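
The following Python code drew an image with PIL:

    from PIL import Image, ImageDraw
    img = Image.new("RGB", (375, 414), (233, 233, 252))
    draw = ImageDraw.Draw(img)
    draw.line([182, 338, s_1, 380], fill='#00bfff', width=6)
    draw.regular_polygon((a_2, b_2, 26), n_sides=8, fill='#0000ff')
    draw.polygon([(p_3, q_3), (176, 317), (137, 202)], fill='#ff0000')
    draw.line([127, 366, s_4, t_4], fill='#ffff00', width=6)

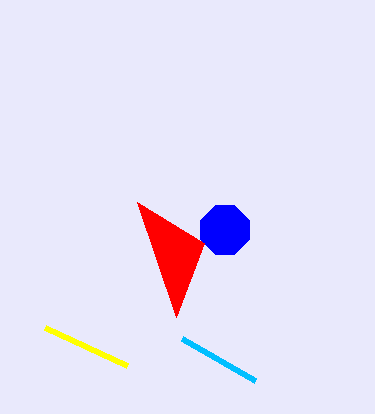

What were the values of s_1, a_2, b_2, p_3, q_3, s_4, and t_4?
s_1 = 255
a_2 = 225
b_2 = 230
p_3 = 204
q_3 = 243
s_4 = 45
t_4 = 328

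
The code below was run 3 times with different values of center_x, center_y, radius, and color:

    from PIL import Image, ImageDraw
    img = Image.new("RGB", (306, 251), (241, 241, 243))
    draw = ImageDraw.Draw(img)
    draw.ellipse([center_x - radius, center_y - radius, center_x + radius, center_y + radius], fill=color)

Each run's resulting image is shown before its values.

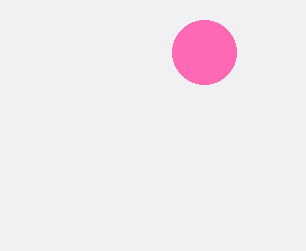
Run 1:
center_x = 204; center_y = 52; radius = 32; color = 'hotpink'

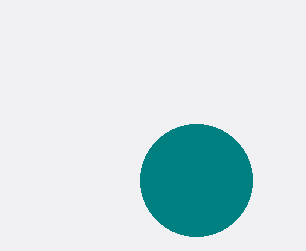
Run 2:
center_x = 196, center_y = 180, radius = 56, color = 'teal'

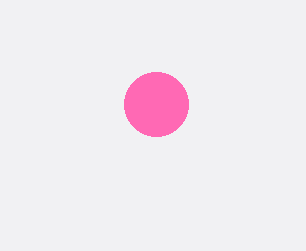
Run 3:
center_x = 156, center_y = 104, radius = 32, color = 'hotpink'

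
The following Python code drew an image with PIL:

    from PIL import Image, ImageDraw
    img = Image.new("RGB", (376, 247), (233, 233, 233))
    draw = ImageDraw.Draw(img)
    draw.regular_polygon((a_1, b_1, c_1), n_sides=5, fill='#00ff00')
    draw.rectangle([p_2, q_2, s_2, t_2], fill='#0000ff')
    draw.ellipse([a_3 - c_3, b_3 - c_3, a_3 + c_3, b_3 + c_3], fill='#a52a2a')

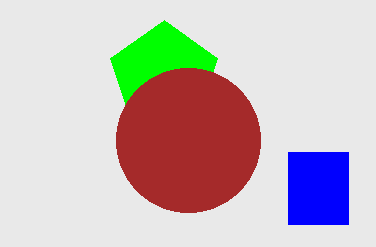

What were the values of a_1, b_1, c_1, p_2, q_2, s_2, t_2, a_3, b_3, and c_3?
a_1 = 164; b_1 = 76; c_1 = 56; p_2 = 288; q_2 = 152; s_2 = 348; t_2 = 224; a_3 = 188; b_3 = 140; c_3 = 72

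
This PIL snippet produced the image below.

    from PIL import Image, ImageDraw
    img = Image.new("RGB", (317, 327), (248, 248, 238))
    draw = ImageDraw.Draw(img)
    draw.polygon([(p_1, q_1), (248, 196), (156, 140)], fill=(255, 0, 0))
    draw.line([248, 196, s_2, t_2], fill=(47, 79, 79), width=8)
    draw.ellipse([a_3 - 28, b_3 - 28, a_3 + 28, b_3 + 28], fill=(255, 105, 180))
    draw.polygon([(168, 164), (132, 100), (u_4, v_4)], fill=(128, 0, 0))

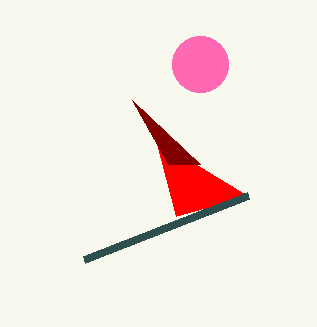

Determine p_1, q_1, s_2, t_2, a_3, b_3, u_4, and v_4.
p_1 = 176; q_1 = 216; s_2 = 84; t_2 = 260; a_3 = 200; b_3 = 64; u_4 = 200; v_4 = 164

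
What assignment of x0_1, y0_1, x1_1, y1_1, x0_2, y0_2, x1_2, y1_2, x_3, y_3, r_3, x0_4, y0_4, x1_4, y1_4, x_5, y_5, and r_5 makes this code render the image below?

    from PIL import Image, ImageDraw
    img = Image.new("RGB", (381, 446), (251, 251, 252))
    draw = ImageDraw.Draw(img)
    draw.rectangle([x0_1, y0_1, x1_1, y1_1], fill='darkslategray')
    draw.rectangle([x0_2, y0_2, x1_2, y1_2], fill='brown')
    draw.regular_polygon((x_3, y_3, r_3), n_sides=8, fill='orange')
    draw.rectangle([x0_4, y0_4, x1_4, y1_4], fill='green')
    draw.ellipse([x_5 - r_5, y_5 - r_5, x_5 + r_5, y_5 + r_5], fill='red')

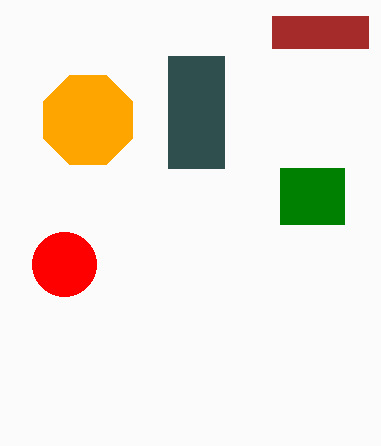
x0_1 = 168
y0_1 = 56
x1_1 = 224
y1_1 = 168
x0_2 = 272
y0_2 = 16
x1_2 = 368
y1_2 = 48
x_3 = 88
y_3 = 120
r_3 = 48
x0_4 = 280
y0_4 = 168
x1_4 = 344
y1_4 = 224
x_5 = 64
y_5 = 264
r_5 = 32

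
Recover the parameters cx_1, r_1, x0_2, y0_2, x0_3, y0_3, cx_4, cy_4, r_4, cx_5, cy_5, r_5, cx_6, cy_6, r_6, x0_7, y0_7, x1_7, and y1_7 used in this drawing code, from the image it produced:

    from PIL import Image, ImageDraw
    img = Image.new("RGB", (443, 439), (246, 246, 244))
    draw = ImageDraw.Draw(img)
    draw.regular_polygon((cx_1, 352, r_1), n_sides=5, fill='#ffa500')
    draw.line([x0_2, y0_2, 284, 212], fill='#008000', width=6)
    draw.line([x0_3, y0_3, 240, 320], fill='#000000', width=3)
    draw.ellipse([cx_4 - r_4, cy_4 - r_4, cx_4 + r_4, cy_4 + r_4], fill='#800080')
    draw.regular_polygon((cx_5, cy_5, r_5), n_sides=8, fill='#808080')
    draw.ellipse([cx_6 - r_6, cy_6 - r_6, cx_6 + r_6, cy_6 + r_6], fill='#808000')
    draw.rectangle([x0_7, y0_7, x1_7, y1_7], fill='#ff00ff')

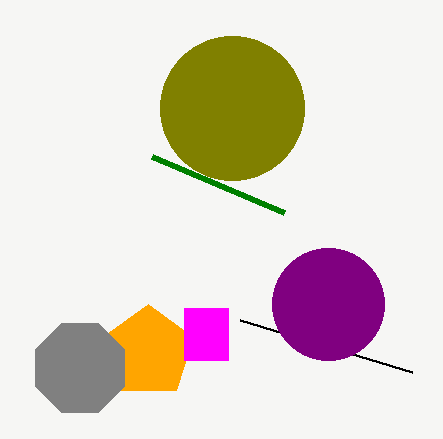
cx_1 = 148, r_1 = 48, x0_2 = 152, y0_2 = 156, x0_3 = 412, y0_3 = 372, cx_4 = 328, cy_4 = 304, r_4 = 56, cx_5 = 80, cy_5 = 368, r_5 = 48, cx_6 = 232, cy_6 = 108, r_6 = 72, x0_7 = 184, y0_7 = 308, x1_7 = 228, y1_7 = 360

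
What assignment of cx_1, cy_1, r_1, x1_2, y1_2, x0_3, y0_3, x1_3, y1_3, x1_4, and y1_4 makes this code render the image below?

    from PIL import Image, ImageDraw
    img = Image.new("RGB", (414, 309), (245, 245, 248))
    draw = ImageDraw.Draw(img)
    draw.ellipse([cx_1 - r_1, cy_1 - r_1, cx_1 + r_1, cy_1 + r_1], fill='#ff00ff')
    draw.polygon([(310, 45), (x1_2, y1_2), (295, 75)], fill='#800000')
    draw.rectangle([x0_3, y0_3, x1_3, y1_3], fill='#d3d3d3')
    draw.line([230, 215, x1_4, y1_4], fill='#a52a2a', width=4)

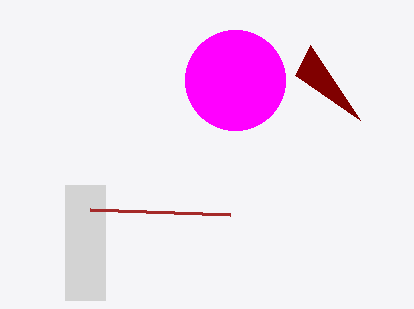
cx_1 = 235; cy_1 = 80; r_1 = 50; x1_2 = 360; y1_2 = 120; x0_3 = 65; y0_3 = 185; x1_3 = 105; y1_3 = 300; x1_4 = 90; y1_4 = 210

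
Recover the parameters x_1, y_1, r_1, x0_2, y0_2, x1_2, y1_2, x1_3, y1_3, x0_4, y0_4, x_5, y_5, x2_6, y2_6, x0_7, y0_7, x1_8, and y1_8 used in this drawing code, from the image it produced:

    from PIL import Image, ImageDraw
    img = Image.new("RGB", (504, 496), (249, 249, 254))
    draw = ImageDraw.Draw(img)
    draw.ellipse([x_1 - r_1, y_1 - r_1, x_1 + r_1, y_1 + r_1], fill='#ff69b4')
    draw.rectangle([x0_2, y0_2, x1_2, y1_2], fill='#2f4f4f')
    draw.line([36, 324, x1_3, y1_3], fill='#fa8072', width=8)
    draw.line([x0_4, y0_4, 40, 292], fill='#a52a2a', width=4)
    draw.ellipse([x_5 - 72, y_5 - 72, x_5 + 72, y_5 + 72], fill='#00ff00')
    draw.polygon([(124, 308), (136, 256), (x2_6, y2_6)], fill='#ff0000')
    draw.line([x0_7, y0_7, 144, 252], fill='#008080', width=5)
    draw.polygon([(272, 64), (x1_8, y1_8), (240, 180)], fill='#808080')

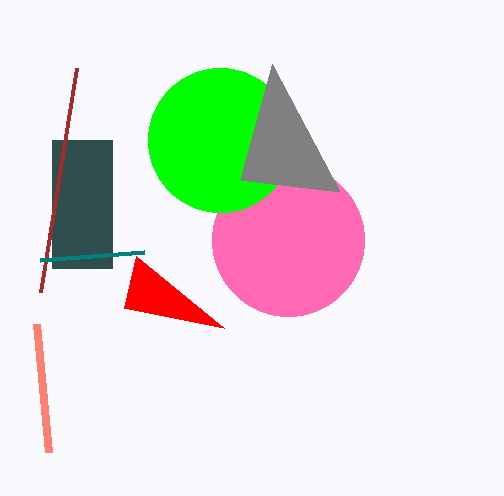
x_1 = 288; y_1 = 240; r_1 = 76; x0_2 = 52; y0_2 = 140; x1_2 = 112; y1_2 = 268; x1_3 = 48; y1_3 = 452; x0_4 = 76; y0_4 = 68; x_5 = 220; y_5 = 140; x2_6 = 224; y2_6 = 328; x0_7 = 40; y0_7 = 260; x1_8 = 340; y1_8 = 192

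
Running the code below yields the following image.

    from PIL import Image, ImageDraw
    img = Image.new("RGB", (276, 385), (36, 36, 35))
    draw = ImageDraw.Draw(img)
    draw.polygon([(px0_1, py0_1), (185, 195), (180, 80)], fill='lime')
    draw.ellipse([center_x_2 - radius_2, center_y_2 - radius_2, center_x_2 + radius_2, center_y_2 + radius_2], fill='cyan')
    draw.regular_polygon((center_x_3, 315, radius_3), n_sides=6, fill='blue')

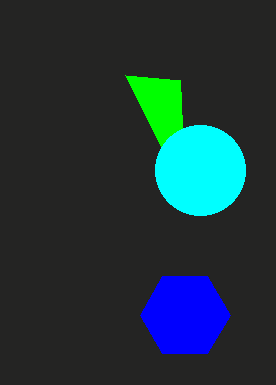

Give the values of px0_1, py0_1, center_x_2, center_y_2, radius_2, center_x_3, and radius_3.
px0_1 = 125; py0_1 = 75; center_x_2 = 200; center_y_2 = 170; radius_2 = 45; center_x_3 = 185; radius_3 = 45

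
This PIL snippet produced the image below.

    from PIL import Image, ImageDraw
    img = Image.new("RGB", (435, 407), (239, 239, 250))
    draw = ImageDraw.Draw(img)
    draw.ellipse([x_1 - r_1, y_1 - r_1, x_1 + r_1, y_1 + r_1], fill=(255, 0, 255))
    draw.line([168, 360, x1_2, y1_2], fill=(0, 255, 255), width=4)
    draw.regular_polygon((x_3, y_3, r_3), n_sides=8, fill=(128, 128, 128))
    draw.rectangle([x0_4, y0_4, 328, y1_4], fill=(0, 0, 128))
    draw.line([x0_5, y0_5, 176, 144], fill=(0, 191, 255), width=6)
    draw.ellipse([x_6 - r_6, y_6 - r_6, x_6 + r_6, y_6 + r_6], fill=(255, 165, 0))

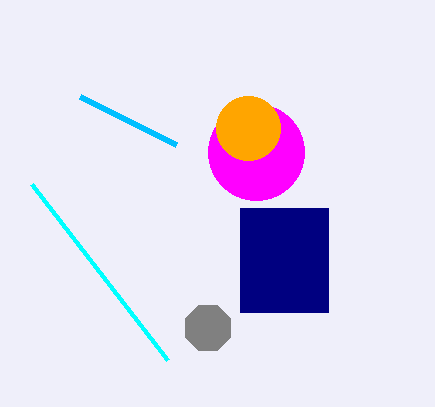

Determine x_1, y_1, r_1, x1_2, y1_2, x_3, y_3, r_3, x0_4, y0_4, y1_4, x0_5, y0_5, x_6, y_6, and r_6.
x_1 = 256
y_1 = 152
r_1 = 48
x1_2 = 32
y1_2 = 184
x_3 = 208
y_3 = 328
r_3 = 24
x0_4 = 240
y0_4 = 208
y1_4 = 312
x0_5 = 80
y0_5 = 96
x_6 = 248
y_6 = 128
r_6 = 32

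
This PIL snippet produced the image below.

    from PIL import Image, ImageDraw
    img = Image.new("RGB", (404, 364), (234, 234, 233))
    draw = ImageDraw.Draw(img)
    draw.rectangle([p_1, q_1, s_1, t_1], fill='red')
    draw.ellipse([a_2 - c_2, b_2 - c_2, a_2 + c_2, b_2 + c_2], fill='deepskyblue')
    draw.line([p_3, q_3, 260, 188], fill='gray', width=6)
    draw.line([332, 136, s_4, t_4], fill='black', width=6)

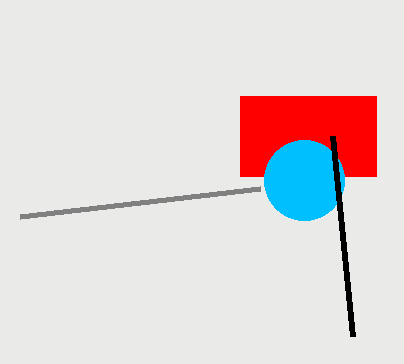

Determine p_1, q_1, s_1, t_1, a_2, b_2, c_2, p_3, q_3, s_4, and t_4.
p_1 = 240; q_1 = 96; s_1 = 376; t_1 = 176; a_2 = 304; b_2 = 180; c_2 = 40; p_3 = 20; q_3 = 216; s_4 = 352; t_4 = 336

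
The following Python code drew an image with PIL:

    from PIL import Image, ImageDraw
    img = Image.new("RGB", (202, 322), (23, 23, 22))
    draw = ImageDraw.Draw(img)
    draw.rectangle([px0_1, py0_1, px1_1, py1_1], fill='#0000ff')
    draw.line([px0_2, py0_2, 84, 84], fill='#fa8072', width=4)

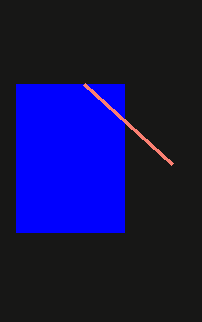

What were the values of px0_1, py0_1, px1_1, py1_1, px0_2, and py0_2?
px0_1 = 16
py0_1 = 84
px1_1 = 124
py1_1 = 232
px0_2 = 172
py0_2 = 164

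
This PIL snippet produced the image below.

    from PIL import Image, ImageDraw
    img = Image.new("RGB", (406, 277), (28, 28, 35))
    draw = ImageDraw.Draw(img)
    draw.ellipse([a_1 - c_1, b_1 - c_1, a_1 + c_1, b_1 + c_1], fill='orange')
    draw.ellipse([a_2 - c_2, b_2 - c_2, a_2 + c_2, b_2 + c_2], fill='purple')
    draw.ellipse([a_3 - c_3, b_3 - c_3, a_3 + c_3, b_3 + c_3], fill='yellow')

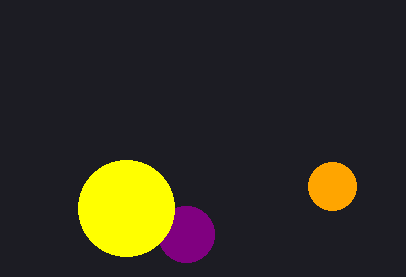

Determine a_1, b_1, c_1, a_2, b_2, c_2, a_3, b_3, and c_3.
a_1 = 332
b_1 = 186
c_1 = 24
a_2 = 186
b_2 = 234
c_2 = 28
a_3 = 126
b_3 = 208
c_3 = 48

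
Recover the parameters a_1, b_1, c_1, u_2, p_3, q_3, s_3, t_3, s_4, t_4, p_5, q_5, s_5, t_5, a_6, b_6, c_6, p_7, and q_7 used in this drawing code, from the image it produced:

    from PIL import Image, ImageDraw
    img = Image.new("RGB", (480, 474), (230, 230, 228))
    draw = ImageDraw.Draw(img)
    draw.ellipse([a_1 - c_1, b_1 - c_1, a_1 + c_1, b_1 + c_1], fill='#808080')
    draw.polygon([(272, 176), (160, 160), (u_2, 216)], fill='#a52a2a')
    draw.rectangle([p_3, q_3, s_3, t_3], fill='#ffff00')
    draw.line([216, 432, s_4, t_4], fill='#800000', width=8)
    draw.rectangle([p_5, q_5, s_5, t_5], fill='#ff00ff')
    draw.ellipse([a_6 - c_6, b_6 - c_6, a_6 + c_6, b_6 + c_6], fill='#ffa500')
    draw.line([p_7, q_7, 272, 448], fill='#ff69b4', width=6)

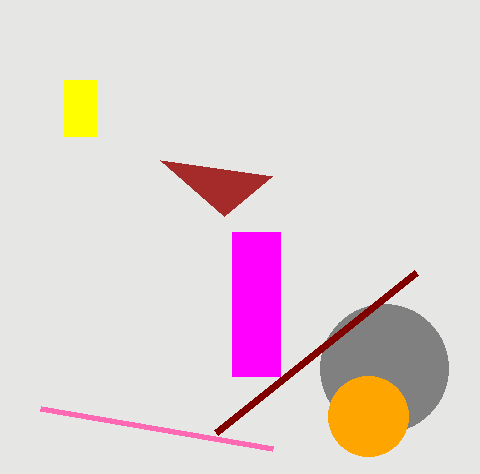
a_1 = 384
b_1 = 368
c_1 = 64
u_2 = 224
p_3 = 64
q_3 = 80
s_3 = 96
t_3 = 136
s_4 = 416
t_4 = 272
p_5 = 232
q_5 = 232
s_5 = 280
t_5 = 376
a_6 = 368
b_6 = 416
c_6 = 40
p_7 = 40
q_7 = 408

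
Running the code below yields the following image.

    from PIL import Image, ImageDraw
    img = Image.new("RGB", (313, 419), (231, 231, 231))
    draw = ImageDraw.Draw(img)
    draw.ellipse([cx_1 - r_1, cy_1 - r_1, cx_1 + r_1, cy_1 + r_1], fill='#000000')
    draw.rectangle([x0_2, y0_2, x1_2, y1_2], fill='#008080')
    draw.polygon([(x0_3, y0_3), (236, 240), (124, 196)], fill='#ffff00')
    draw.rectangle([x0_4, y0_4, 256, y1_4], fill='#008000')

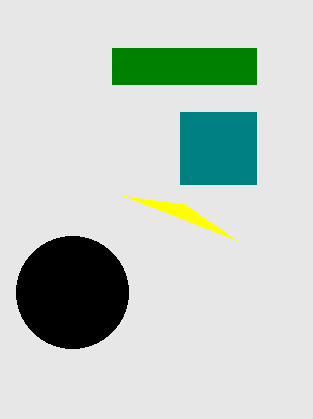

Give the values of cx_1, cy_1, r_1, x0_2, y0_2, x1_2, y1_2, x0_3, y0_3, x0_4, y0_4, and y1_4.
cx_1 = 72
cy_1 = 292
r_1 = 56
x0_2 = 180
y0_2 = 112
x1_2 = 256
y1_2 = 184
x0_3 = 184
y0_3 = 204
x0_4 = 112
y0_4 = 48
y1_4 = 84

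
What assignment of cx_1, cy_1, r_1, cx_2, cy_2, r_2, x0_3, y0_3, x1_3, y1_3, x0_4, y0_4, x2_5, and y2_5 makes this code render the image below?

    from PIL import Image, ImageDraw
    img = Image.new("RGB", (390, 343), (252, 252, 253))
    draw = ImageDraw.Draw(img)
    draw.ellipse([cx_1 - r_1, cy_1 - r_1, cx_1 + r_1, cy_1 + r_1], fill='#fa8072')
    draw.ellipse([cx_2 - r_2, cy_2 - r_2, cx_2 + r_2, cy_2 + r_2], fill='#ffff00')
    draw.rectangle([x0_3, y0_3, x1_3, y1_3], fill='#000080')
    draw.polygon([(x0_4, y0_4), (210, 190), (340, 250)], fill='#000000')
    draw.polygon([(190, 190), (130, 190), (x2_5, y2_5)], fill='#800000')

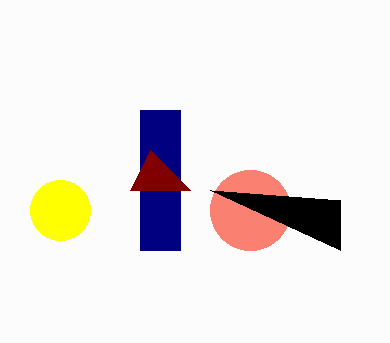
cx_1 = 250, cy_1 = 210, r_1 = 40, cx_2 = 60, cy_2 = 210, r_2 = 30, x0_3 = 140, y0_3 = 110, x1_3 = 180, y1_3 = 250, x0_4 = 340, y0_4 = 200, x2_5 = 150, y2_5 = 150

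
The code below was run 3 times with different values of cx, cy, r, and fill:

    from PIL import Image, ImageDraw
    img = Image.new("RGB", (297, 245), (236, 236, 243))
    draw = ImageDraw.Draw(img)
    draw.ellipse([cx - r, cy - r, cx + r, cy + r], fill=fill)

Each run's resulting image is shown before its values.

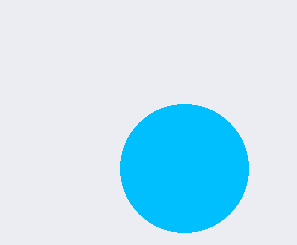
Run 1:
cx = 184, cy = 168, r = 64, fill = 'deepskyblue'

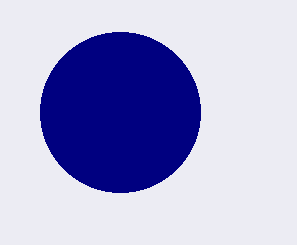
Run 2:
cx = 120; cy = 112; r = 80; fill = 'navy'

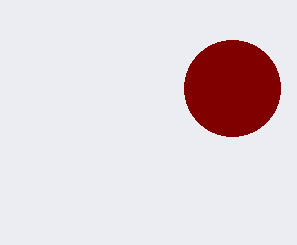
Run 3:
cx = 232, cy = 88, r = 48, fill = 'maroon'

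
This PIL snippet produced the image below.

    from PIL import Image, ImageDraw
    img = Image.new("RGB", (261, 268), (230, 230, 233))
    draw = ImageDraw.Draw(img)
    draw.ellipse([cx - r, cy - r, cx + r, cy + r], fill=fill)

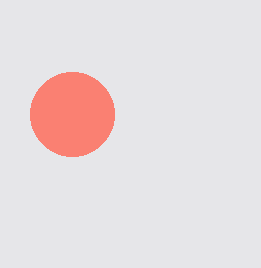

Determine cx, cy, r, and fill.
cx = 72; cy = 114; r = 42; fill = 'salmon'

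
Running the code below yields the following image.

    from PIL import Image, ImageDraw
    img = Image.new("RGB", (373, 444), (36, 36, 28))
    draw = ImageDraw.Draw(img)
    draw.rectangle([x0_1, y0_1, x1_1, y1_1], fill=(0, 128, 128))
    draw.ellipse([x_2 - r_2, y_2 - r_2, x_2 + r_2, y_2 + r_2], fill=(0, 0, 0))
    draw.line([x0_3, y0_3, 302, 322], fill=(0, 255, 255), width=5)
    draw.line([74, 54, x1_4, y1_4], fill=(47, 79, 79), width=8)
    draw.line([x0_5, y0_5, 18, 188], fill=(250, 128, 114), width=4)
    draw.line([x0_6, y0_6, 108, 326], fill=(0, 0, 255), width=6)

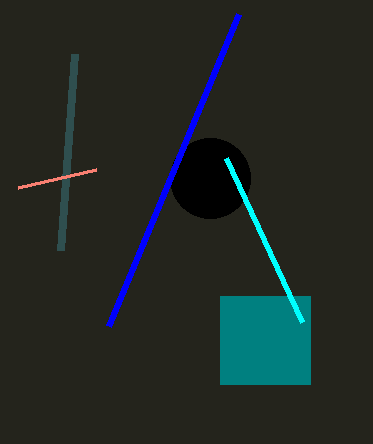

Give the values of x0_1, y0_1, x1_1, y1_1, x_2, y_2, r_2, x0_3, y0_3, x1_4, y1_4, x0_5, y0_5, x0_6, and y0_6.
x0_1 = 220; y0_1 = 296; x1_1 = 310; y1_1 = 384; x_2 = 210; y_2 = 178; r_2 = 40; x0_3 = 226; y0_3 = 158; x1_4 = 60; y1_4 = 250; x0_5 = 96; y0_5 = 170; x0_6 = 238; y0_6 = 14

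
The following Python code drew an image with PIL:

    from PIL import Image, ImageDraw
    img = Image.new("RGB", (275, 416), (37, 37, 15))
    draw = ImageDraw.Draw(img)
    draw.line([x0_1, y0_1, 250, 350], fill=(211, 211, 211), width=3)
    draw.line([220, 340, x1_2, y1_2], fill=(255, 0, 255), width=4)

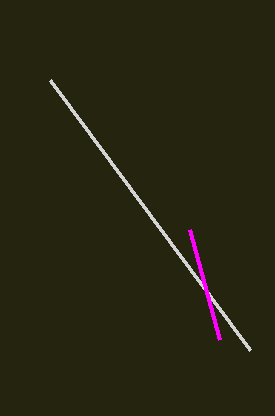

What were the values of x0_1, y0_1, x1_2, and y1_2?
x0_1 = 50, y0_1 = 80, x1_2 = 190, y1_2 = 230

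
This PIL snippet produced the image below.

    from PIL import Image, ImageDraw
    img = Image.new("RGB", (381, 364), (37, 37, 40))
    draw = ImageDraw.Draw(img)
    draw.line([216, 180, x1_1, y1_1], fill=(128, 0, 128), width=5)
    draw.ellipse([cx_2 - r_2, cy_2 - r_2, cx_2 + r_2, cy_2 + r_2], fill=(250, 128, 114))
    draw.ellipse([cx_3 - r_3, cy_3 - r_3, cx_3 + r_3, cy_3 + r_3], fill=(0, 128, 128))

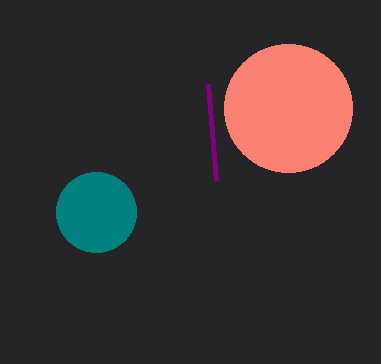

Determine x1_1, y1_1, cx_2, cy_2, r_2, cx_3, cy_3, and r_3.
x1_1 = 208
y1_1 = 84
cx_2 = 288
cy_2 = 108
r_2 = 64
cx_3 = 96
cy_3 = 212
r_3 = 40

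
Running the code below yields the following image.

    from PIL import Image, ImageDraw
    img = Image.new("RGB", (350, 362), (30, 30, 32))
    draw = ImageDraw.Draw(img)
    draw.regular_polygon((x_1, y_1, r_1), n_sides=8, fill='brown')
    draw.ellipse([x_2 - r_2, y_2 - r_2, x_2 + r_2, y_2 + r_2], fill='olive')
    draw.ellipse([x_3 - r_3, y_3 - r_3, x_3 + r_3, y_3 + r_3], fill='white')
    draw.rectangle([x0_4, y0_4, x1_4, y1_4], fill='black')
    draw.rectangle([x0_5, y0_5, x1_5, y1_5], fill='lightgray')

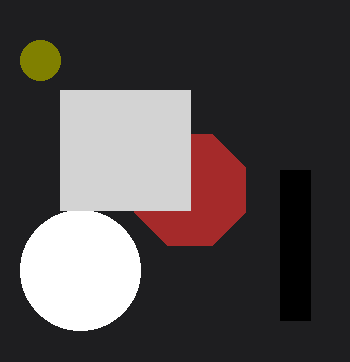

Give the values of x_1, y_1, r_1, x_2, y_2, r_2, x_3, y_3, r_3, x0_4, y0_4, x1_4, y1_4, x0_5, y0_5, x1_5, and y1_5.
x_1 = 190; y_1 = 190; r_1 = 60; x_2 = 40; y_2 = 60; r_2 = 20; x_3 = 80; y_3 = 270; r_3 = 60; x0_4 = 280; y0_4 = 170; x1_4 = 310; y1_4 = 320; x0_5 = 60; y0_5 = 90; x1_5 = 190; y1_5 = 210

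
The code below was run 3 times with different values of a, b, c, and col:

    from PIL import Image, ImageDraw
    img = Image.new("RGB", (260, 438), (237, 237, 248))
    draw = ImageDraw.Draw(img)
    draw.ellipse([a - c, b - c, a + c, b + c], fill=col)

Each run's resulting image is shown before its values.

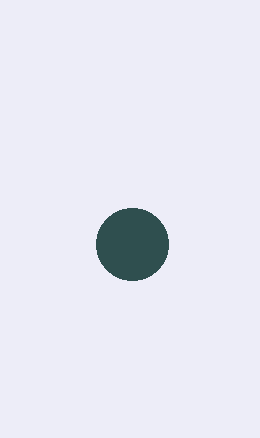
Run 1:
a = 132; b = 244; c = 36; col = 'darkslategray'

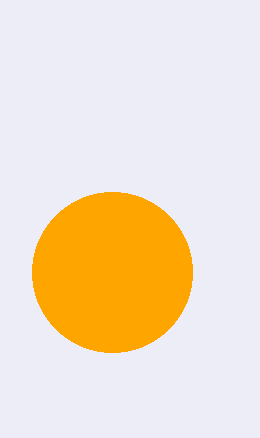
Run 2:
a = 112, b = 272, c = 80, col = 'orange'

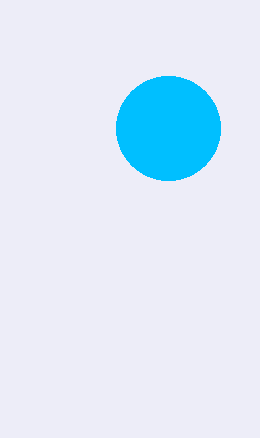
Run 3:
a = 168
b = 128
c = 52
col = 'deepskyblue'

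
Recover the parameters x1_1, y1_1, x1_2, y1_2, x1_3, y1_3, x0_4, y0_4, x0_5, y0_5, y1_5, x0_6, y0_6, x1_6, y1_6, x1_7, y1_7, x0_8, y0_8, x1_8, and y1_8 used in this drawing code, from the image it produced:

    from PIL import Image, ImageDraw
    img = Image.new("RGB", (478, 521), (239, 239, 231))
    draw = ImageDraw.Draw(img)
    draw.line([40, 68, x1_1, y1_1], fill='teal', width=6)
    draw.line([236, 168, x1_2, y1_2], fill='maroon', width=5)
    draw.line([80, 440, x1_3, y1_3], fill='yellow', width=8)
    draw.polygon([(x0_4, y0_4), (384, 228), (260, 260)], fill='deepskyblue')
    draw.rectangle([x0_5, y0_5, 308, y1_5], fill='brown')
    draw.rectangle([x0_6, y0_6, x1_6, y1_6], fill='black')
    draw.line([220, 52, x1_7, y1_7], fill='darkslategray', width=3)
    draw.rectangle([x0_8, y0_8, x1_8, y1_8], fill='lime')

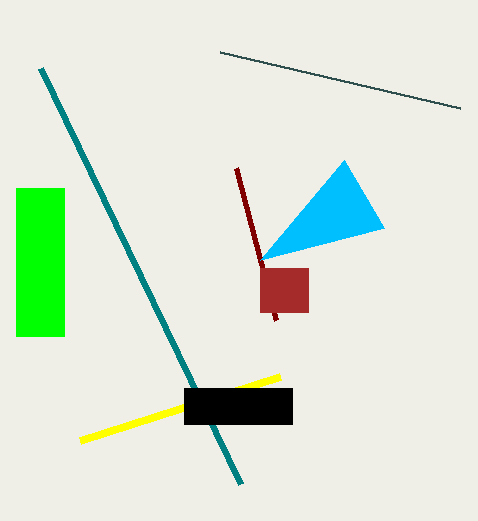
x1_1 = 240; y1_1 = 484; x1_2 = 276; y1_2 = 320; x1_3 = 280; y1_3 = 376; x0_4 = 344; y0_4 = 160; x0_5 = 260; y0_5 = 268; y1_5 = 312; x0_6 = 184; y0_6 = 388; x1_6 = 292; y1_6 = 424; x1_7 = 460; y1_7 = 108; x0_8 = 16; y0_8 = 188; x1_8 = 64; y1_8 = 336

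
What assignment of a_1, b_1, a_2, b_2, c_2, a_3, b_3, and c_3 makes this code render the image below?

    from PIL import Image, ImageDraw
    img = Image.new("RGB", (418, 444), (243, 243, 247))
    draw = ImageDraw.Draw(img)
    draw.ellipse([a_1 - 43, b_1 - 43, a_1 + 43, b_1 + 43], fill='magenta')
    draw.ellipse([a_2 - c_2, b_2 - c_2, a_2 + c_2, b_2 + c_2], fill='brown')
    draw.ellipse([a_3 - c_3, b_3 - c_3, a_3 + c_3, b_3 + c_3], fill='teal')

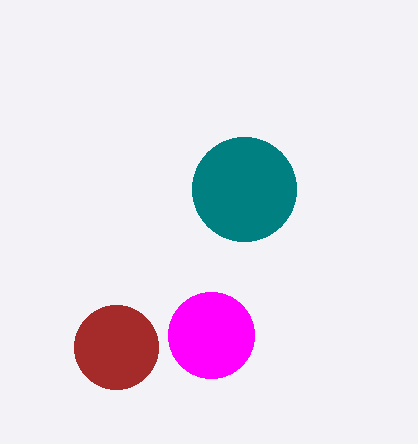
a_1 = 211
b_1 = 335
a_2 = 116
b_2 = 347
c_2 = 42
a_3 = 244
b_3 = 189
c_3 = 52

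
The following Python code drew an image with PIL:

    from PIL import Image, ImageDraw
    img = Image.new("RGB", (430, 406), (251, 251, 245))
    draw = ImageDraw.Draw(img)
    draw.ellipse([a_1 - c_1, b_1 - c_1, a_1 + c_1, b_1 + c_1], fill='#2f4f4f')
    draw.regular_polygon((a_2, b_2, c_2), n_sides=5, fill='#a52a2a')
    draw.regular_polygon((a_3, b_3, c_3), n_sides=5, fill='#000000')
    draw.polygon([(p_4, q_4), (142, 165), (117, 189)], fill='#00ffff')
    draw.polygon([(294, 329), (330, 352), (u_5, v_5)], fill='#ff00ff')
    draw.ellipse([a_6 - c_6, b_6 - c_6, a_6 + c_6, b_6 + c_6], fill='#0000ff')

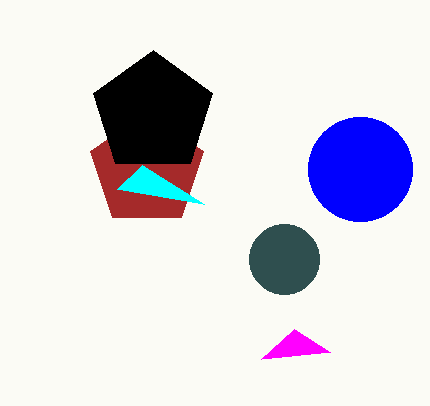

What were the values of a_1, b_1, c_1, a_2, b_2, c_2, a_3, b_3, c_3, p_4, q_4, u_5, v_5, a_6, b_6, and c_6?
a_1 = 284
b_1 = 259
c_1 = 35
a_2 = 147
b_2 = 170
c_2 = 59
a_3 = 153
b_3 = 113
c_3 = 63
p_4 = 204
q_4 = 204
u_5 = 261
v_5 = 359
a_6 = 360
b_6 = 169
c_6 = 52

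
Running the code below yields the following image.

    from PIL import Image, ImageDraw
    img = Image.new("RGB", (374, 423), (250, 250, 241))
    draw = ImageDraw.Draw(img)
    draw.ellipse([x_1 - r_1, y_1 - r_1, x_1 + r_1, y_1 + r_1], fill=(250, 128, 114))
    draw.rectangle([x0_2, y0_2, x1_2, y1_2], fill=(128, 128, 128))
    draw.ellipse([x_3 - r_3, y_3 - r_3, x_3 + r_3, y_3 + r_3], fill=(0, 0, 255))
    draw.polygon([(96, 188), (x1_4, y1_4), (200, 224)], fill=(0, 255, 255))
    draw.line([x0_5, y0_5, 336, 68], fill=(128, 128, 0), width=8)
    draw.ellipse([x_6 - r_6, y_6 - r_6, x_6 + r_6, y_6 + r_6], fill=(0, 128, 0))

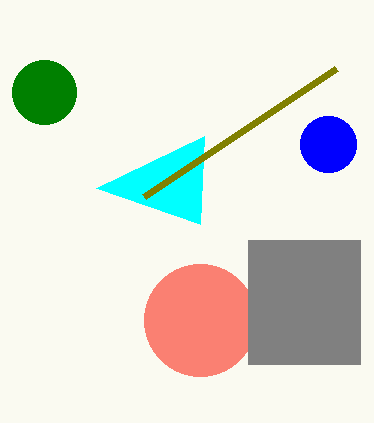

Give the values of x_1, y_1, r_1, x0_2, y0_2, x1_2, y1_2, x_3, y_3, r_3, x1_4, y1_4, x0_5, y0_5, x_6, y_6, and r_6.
x_1 = 200; y_1 = 320; r_1 = 56; x0_2 = 248; y0_2 = 240; x1_2 = 360; y1_2 = 364; x_3 = 328; y_3 = 144; r_3 = 28; x1_4 = 204; y1_4 = 136; x0_5 = 144; y0_5 = 196; x_6 = 44; y_6 = 92; r_6 = 32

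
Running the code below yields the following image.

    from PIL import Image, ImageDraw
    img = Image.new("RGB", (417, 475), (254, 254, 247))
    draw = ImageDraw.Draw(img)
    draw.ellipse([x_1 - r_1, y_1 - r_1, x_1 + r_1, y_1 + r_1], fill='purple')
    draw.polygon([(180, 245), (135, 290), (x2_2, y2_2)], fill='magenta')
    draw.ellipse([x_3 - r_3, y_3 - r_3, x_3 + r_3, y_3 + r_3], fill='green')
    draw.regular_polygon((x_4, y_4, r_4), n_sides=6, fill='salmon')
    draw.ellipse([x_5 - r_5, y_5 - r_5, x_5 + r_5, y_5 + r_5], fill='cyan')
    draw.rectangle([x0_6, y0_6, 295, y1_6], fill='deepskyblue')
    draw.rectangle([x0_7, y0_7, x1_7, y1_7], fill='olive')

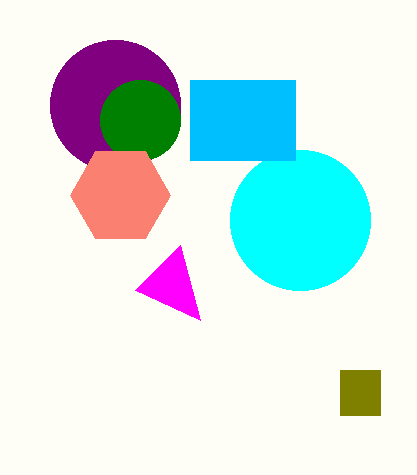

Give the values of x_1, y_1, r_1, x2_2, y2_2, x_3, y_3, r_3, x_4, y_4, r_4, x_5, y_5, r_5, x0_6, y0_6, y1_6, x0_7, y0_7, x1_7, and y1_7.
x_1 = 115
y_1 = 105
r_1 = 65
x2_2 = 200
y2_2 = 320
x_3 = 140
y_3 = 120
r_3 = 40
x_4 = 120
y_4 = 195
r_4 = 50
x_5 = 300
y_5 = 220
r_5 = 70
x0_6 = 190
y0_6 = 80
y1_6 = 160
x0_7 = 340
y0_7 = 370
x1_7 = 380
y1_7 = 415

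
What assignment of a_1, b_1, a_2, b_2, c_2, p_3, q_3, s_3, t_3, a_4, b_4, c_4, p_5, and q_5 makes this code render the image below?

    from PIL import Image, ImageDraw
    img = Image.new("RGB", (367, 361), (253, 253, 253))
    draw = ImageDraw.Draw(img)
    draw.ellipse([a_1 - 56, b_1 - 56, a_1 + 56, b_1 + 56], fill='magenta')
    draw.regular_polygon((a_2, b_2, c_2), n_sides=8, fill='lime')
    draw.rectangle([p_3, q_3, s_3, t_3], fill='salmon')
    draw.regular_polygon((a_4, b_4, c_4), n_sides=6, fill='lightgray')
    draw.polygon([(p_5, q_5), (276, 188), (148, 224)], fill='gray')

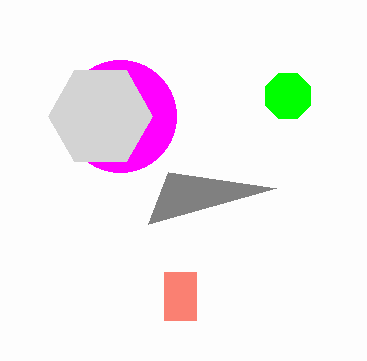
a_1 = 120
b_1 = 116
a_2 = 288
b_2 = 96
c_2 = 24
p_3 = 164
q_3 = 272
s_3 = 196
t_3 = 320
a_4 = 100
b_4 = 116
c_4 = 52
p_5 = 168
q_5 = 172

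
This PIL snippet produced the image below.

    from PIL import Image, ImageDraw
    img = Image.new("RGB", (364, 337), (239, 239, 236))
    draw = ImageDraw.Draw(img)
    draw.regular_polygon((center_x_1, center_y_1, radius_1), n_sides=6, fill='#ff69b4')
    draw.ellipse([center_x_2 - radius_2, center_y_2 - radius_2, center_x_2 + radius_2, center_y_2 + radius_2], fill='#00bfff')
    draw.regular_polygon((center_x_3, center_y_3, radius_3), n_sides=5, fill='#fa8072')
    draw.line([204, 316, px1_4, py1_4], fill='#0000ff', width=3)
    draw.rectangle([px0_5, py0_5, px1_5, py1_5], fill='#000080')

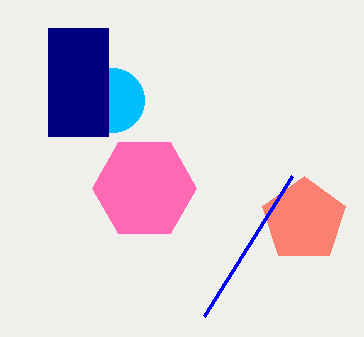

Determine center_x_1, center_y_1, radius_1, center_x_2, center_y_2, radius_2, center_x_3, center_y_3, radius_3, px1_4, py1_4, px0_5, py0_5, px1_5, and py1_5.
center_x_1 = 144; center_y_1 = 188; radius_1 = 52; center_x_2 = 112; center_y_2 = 100; radius_2 = 32; center_x_3 = 304; center_y_3 = 220; radius_3 = 44; px1_4 = 292; py1_4 = 176; px0_5 = 48; py0_5 = 28; px1_5 = 108; py1_5 = 136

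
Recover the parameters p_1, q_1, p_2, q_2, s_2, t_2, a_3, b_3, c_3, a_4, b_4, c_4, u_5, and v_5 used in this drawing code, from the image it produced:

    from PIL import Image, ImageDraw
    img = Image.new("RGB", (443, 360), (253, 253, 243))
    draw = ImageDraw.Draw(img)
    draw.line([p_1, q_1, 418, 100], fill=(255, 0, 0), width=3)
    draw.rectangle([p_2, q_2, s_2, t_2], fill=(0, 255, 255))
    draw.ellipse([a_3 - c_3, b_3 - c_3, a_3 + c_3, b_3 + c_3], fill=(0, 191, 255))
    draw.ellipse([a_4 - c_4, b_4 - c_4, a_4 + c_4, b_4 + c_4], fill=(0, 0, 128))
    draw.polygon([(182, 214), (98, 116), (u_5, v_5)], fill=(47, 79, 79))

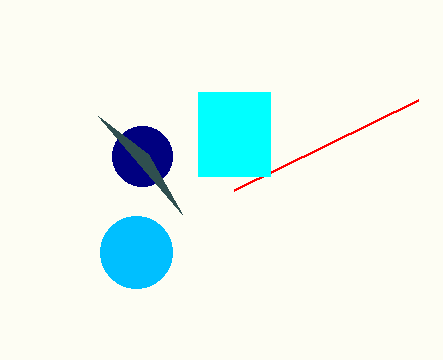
p_1 = 234
q_1 = 190
p_2 = 198
q_2 = 92
s_2 = 270
t_2 = 176
a_3 = 136
b_3 = 252
c_3 = 36
a_4 = 142
b_4 = 156
c_4 = 30
u_5 = 148
v_5 = 154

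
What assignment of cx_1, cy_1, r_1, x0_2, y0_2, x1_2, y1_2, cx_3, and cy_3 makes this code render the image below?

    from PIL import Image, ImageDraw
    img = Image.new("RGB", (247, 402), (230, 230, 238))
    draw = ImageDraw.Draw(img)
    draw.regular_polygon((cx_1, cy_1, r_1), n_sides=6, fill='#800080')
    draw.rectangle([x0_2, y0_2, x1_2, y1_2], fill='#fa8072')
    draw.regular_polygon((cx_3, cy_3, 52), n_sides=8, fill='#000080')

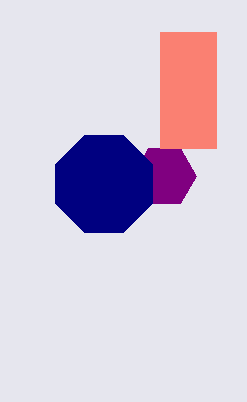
cx_1 = 164, cy_1 = 176, r_1 = 32, x0_2 = 160, y0_2 = 32, x1_2 = 216, y1_2 = 148, cx_3 = 104, cy_3 = 184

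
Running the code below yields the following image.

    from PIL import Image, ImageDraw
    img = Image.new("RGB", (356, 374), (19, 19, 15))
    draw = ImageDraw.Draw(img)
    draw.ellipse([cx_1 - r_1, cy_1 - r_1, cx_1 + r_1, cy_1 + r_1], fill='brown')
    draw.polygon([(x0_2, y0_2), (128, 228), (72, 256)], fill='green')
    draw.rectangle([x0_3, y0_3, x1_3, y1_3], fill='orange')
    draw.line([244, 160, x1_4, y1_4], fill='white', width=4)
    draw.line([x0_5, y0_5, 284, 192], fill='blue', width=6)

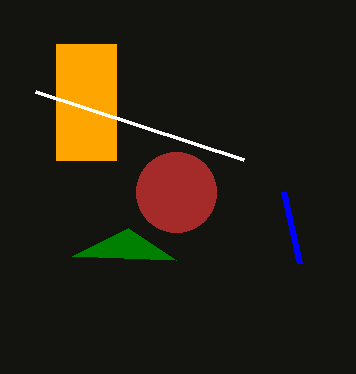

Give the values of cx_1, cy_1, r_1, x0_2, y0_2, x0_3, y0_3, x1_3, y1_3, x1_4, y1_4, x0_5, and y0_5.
cx_1 = 176, cy_1 = 192, r_1 = 40, x0_2 = 176, y0_2 = 260, x0_3 = 56, y0_3 = 44, x1_3 = 116, y1_3 = 160, x1_4 = 36, y1_4 = 92, x0_5 = 300, y0_5 = 264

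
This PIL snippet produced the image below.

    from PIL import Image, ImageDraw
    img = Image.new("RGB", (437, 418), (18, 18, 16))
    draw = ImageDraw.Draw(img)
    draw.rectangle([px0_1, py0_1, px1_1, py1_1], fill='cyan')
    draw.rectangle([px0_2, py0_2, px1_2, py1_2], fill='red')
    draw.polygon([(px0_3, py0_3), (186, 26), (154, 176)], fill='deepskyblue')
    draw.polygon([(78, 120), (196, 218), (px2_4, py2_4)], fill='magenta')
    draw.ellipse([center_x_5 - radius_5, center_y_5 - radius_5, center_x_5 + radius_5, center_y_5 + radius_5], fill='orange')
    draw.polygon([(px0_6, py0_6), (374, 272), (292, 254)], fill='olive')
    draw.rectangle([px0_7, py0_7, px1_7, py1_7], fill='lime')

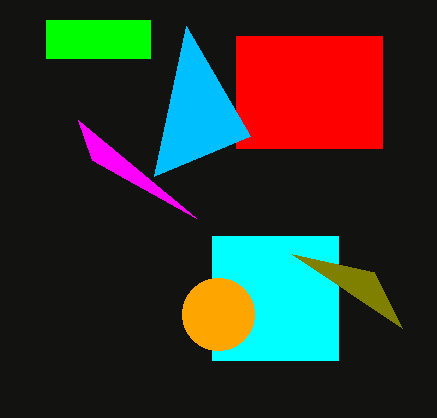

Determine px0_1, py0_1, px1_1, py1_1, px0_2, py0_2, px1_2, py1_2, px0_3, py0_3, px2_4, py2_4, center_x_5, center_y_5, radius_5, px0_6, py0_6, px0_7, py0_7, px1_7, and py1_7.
px0_1 = 212, py0_1 = 236, px1_1 = 338, py1_1 = 360, px0_2 = 236, py0_2 = 36, px1_2 = 382, py1_2 = 148, px0_3 = 250, py0_3 = 136, px2_4 = 92, py2_4 = 160, center_x_5 = 218, center_y_5 = 314, radius_5 = 36, px0_6 = 402, py0_6 = 328, px0_7 = 46, py0_7 = 20, px1_7 = 150, py1_7 = 58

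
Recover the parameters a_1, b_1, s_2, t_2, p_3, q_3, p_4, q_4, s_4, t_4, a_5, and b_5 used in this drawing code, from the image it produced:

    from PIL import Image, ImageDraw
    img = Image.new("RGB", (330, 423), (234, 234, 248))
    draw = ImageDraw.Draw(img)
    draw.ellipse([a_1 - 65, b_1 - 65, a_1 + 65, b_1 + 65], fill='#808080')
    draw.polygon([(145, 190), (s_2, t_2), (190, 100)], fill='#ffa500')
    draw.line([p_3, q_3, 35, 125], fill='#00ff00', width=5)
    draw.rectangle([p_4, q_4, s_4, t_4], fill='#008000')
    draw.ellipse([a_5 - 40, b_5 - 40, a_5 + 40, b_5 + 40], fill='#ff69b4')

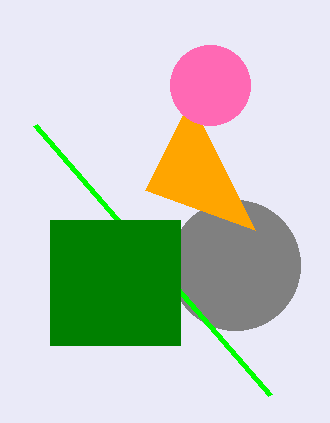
a_1 = 235, b_1 = 265, s_2 = 255, t_2 = 230, p_3 = 270, q_3 = 395, p_4 = 50, q_4 = 220, s_4 = 180, t_4 = 345, a_5 = 210, b_5 = 85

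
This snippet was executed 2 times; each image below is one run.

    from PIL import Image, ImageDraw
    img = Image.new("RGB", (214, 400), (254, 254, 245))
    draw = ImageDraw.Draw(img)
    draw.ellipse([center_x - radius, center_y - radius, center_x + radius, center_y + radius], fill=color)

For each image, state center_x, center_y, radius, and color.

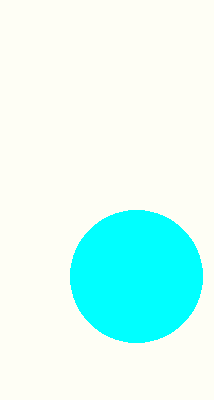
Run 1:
center_x = 136; center_y = 276; radius = 66; color = 'cyan'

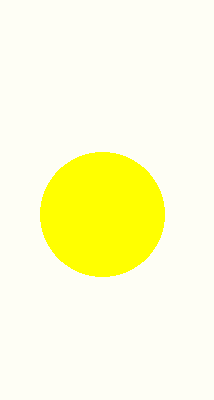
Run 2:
center_x = 102; center_y = 214; radius = 62; color = 'yellow'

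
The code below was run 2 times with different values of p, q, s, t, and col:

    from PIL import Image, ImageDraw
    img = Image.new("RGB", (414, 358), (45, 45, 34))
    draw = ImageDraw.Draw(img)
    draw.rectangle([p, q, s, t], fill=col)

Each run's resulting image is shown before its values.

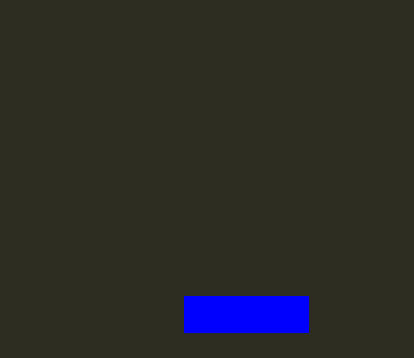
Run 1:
p = 184, q = 296, s = 308, t = 332, col = 'blue'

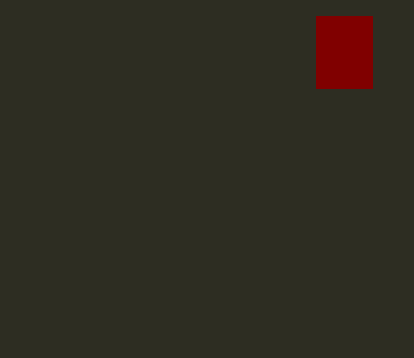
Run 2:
p = 316; q = 16; s = 372; t = 88; col = 'maroon'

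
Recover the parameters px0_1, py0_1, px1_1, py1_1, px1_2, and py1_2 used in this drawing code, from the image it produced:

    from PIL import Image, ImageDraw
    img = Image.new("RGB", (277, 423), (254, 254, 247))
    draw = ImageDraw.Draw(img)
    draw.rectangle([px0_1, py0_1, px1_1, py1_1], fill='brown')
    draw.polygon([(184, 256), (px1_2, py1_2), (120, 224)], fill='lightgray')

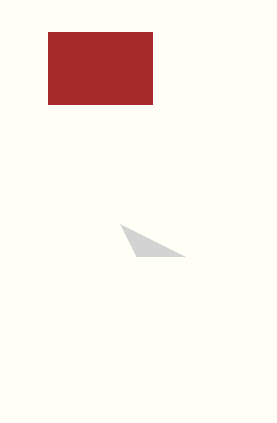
px0_1 = 48, py0_1 = 32, px1_1 = 152, py1_1 = 104, px1_2 = 136, py1_2 = 256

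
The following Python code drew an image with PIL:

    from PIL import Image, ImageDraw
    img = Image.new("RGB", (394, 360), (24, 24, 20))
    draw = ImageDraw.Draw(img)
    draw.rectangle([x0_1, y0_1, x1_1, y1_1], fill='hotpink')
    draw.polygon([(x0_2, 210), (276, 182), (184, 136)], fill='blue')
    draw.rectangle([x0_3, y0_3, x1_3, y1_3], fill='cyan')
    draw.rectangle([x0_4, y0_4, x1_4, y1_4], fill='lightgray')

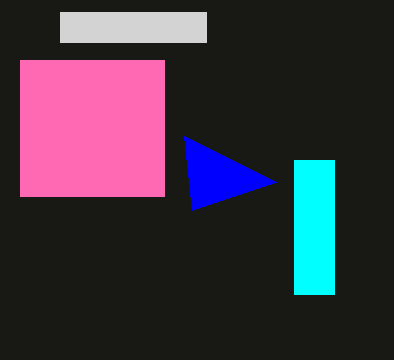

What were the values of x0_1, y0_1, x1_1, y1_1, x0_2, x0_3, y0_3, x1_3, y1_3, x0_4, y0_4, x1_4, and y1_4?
x0_1 = 20, y0_1 = 60, x1_1 = 164, y1_1 = 196, x0_2 = 192, x0_3 = 294, y0_3 = 160, x1_3 = 334, y1_3 = 294, x0_4 = 60, y0_4 = 12, x1_4 = 206, y1_4 = 42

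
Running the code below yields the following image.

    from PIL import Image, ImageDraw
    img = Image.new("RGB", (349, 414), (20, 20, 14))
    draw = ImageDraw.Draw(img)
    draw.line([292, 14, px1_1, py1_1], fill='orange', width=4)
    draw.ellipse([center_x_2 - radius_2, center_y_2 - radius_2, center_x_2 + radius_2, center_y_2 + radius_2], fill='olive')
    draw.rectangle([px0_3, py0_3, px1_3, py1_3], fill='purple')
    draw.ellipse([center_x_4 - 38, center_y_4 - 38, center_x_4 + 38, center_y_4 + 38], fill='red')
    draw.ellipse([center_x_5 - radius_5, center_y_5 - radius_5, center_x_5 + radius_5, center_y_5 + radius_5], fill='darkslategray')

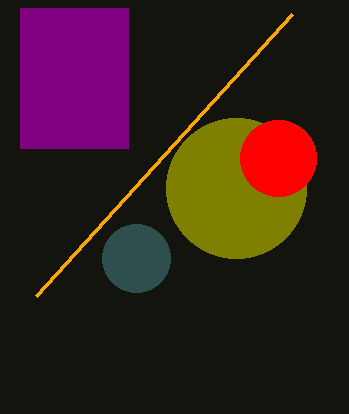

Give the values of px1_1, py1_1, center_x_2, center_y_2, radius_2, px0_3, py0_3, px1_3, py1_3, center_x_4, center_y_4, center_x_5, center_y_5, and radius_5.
px1_1 = 36; py1_1 = 296; center_x_2 = 236; center_y_2 = 188; radius_2 = 70; px0_3 = 20; py0_3 = 8; px1_3 = 128; py1_3 = 148; center_x_4 = 278; center_y_4 = 158; center_x_5 = 136; center_y_5 = 258; radius_5 = 34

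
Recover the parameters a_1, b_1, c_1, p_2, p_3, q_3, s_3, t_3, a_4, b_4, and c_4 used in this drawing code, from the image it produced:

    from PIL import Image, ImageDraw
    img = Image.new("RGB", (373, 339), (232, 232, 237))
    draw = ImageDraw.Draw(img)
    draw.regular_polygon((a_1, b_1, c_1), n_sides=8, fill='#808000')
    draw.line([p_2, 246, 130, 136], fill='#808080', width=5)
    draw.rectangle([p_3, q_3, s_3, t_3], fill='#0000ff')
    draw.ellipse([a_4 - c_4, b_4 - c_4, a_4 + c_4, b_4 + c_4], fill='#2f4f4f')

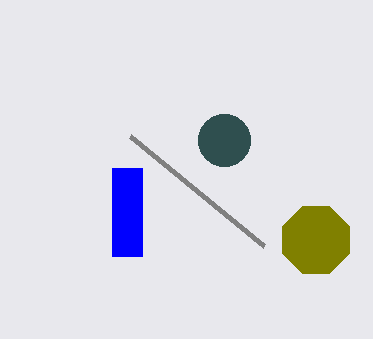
a_1 = 316, b_1 = 240, c_1 = 36, p_2 = 264, p_3 = 112, q_3 = 168, s_3 = 142, t_3 = 256, a_4 = 224, b_4 = 140, c_4 = 26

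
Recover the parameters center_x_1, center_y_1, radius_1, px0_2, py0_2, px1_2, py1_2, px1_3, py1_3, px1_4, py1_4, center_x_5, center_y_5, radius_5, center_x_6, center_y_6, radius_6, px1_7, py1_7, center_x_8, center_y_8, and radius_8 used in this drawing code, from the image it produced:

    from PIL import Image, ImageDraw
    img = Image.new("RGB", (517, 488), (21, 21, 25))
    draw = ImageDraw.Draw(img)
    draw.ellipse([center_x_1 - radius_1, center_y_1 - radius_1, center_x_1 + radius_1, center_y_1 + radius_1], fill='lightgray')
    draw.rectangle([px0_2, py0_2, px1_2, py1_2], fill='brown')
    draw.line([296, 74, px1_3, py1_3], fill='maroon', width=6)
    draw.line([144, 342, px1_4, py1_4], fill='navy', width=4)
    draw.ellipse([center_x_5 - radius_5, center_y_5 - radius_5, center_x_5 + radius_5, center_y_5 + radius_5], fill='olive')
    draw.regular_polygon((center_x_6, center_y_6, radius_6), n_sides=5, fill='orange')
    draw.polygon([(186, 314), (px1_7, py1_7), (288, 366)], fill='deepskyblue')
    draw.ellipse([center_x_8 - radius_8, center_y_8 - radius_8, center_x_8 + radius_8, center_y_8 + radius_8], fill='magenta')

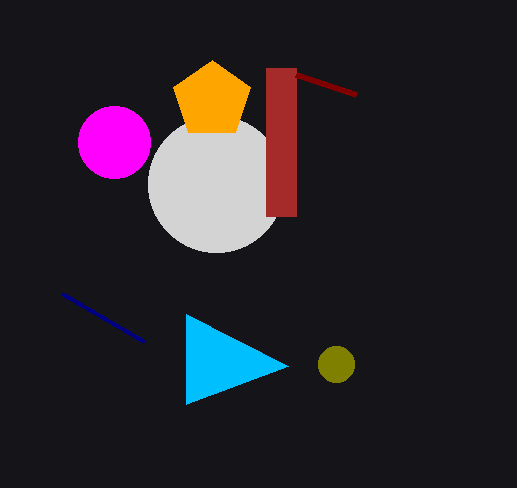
center_x_1 = 216
center_y_1 = 184
radius_1 = 68
px0_2 = 266
py0_2 = 68
px1_2 = 296
py1_2 = 216
px1_3 = 356
py1_3 = 94
px1_4 = 62
py1_4 = 294
center_x_5 = 336
center_y_5 = 364
radius_5 = 18
center_x_6 = 212
center_y_6 = 100
radius_6 = 40
px1_7 = 186
py1_7 = 404
center_x_8 = 114
center_y_8 = 142
radius_8 = 36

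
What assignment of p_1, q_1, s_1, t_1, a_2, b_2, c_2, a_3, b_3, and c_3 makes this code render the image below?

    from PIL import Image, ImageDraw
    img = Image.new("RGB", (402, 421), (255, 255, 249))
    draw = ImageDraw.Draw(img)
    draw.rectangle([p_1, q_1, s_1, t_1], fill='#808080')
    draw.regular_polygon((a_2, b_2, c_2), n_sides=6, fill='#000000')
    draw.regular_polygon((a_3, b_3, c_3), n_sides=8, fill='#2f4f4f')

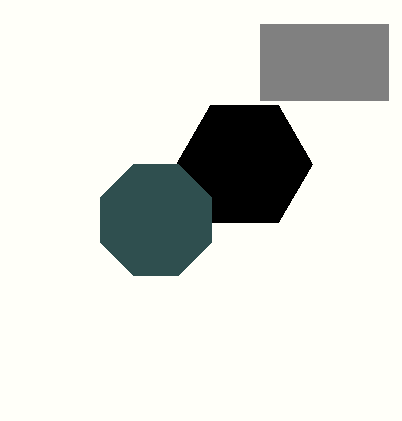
p_1 = 260
q_1 = 24
s_1 = 388
t_1 = 100
a_2 = 244
b_2 = 164
c_2 = 68
a_3 = 156
b_3 = 220
c_3 = 60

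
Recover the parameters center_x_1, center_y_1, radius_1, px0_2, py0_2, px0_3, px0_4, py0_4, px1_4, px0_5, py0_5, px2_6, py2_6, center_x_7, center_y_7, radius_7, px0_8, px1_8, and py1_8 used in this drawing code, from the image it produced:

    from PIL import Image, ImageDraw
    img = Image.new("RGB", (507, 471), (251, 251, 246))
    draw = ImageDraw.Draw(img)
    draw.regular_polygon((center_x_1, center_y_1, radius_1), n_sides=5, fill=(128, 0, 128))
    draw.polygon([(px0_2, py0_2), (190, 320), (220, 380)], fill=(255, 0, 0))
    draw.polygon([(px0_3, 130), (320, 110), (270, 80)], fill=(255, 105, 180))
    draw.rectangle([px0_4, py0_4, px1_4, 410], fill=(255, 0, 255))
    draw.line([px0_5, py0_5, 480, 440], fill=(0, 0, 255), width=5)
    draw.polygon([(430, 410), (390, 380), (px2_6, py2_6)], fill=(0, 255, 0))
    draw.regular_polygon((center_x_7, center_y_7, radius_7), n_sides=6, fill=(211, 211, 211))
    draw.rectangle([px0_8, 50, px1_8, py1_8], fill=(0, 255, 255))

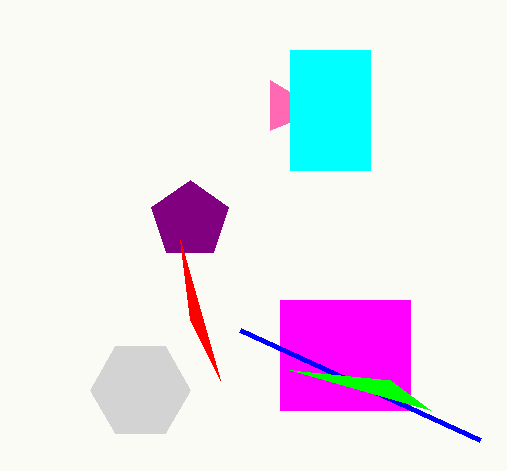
center_x_1 = 190, center_y_1 = 220, radius_1 = 40, px0_2 = 180, py0_2 = 240, px0_3 = 270, px0_4 = 280, py0_4 = 300, px1_4 = 410, px0_5 = 240, py0_5 = 330, px2_6 = 290, py2_6 = 370, center_x_7 = 140, center_y_7 = 390, radius_7 = 50, px0_8 = 290, px1_8 = 370, py1_8 = 170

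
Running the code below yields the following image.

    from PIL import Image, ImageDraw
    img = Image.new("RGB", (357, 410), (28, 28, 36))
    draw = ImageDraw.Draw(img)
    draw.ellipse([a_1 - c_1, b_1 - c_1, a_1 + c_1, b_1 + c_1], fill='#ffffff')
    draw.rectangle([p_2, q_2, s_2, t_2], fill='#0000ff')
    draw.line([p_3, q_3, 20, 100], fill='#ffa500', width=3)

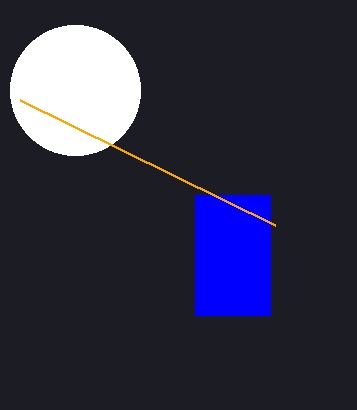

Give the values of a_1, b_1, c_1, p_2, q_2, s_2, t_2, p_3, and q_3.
a_1 = 75, b_1 = 90, c_1 = 65, p_2 = 195, q_2 = 195, s_2 = 270, t_2 = 315, p_3 = 275, q_3 = 225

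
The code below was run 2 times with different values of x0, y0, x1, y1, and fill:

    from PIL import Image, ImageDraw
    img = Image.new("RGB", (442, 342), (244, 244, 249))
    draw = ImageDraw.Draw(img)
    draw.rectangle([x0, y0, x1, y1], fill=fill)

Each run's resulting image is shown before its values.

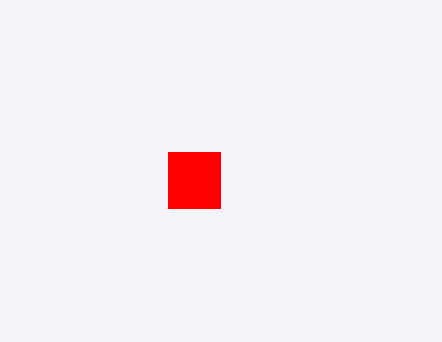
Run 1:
x0 = 168, y0 = 152, x1 = 220, y1 = 208, fill = 'red'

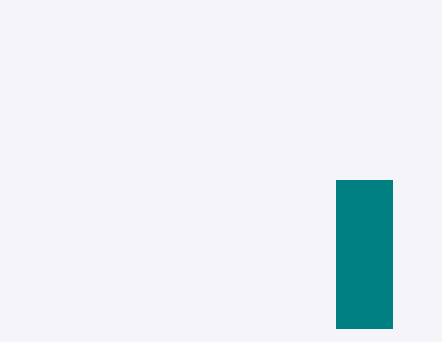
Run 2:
x0 = 336; y0 = 180; x1 = 392; y1 = 328; fill = 'teal'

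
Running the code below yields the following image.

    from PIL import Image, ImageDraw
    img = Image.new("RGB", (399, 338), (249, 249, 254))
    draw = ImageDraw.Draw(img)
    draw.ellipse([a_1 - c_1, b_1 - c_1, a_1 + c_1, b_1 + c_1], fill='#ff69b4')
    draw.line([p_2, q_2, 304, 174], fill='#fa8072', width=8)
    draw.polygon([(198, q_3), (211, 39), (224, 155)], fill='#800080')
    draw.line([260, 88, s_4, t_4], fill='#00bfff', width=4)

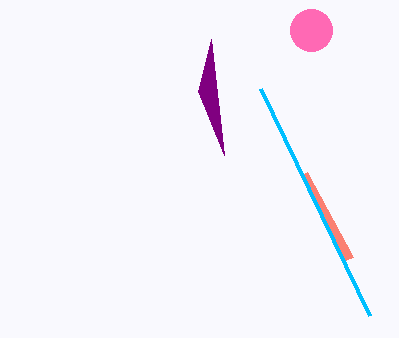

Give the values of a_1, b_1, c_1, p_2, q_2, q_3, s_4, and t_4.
a_1 = 311; b_1 = 30; c_1 = 21; p_2 = 350; q_2 = 259; q_3 = 91; s_4 = 369; t_4 = 315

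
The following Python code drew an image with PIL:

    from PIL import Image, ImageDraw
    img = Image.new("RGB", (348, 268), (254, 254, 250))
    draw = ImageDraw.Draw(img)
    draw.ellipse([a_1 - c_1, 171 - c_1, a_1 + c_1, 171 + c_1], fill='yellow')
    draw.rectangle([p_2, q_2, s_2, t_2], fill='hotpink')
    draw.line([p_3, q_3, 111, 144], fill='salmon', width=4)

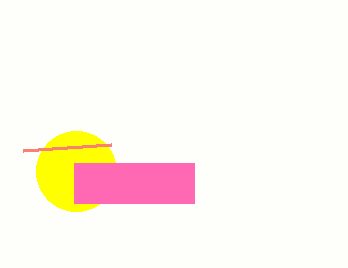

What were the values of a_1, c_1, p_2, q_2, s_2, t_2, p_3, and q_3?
a_1 = 76; c_1 = 40; p_2 = 74; q_2 = 163; s_2 = 194; t_2 = 203; p_3 = 23; q_3 = 150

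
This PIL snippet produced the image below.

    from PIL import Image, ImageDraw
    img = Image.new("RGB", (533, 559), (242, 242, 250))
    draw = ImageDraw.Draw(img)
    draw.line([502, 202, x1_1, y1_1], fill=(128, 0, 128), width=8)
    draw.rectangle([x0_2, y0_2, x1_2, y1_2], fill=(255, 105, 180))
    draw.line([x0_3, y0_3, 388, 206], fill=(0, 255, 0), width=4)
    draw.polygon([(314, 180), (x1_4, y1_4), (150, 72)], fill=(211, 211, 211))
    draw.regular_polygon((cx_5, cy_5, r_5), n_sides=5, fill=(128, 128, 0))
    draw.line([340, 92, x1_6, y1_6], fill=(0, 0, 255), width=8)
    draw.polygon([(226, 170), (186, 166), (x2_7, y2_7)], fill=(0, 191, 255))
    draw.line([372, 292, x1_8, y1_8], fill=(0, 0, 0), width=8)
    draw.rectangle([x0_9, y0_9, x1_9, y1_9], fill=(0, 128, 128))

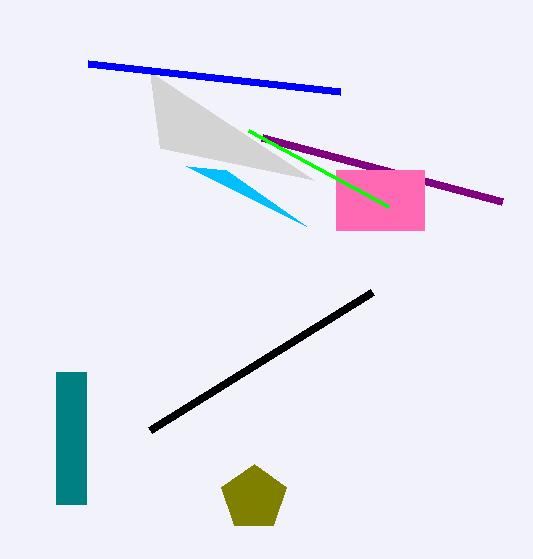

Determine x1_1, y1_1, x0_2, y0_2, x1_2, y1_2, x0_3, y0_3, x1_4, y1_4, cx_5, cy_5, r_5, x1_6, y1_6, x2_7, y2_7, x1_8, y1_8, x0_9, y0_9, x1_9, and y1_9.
x1_1 = 262; y1_1 = 138; x0_2 = 336; y0_2 = 170; x1_2 = 424; y1_2 = 230; x0_3 = 248; y0_3 = 130; x1_4 = 160; y1_4 = 148; cx_5 = 254; cy_5 = 498; r_5 = 34; x1_6 = 88; y1_6 = 64; x2_7 = 306; y2_7 = 226; x1_8 = 150; y1_8 = 430; x0_9 = 56; y0_9 = 372; x1_9 = 86; y1_9 = 504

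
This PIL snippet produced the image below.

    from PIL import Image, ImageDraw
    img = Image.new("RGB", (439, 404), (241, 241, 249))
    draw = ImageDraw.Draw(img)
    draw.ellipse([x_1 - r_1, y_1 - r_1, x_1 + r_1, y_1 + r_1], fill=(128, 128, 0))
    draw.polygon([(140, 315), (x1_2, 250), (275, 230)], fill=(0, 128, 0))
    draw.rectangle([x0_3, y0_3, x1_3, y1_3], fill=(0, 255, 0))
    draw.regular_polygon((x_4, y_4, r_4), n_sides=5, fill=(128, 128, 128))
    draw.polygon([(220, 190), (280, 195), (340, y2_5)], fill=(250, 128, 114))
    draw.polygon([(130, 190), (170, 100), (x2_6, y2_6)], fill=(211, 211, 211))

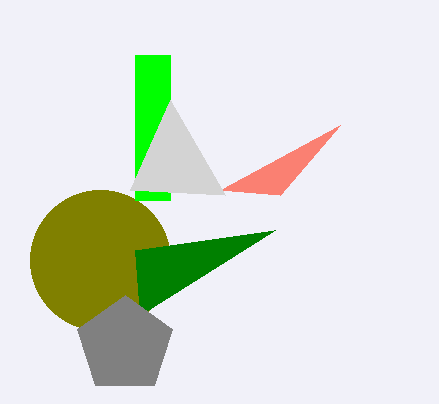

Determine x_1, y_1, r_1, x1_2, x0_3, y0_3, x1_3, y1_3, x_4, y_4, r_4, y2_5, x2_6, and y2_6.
x_1 = 100, y_1 = 260, r_1 = 70, x1_2 = 135, x0_3 = 135, y0_3 = 55, x1_3 = 170, y1_3 = 200, x_4 = 125, y_4 = 345, r_4 = 50, y2_5 = 125, x2_6 = 225, y2_6 = 195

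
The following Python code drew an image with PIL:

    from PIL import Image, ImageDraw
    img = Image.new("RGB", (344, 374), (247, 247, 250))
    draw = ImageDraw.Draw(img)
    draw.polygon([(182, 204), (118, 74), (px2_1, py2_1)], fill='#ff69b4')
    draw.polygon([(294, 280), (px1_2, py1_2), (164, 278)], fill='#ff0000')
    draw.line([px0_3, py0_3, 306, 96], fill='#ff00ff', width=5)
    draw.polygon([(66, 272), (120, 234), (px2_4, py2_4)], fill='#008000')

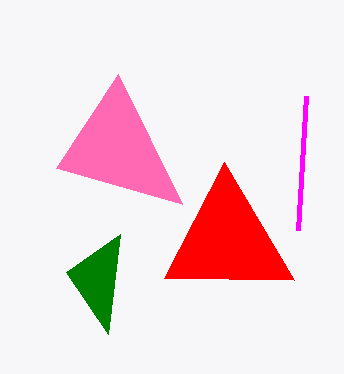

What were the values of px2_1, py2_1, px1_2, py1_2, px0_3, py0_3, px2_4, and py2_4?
px2_1 = 56
py2_1 = 168
px1_2 = 224
py1_2 = 162
px0_3 = 298
py0_3 = 230
px2_4 = 108
py2_4 = 334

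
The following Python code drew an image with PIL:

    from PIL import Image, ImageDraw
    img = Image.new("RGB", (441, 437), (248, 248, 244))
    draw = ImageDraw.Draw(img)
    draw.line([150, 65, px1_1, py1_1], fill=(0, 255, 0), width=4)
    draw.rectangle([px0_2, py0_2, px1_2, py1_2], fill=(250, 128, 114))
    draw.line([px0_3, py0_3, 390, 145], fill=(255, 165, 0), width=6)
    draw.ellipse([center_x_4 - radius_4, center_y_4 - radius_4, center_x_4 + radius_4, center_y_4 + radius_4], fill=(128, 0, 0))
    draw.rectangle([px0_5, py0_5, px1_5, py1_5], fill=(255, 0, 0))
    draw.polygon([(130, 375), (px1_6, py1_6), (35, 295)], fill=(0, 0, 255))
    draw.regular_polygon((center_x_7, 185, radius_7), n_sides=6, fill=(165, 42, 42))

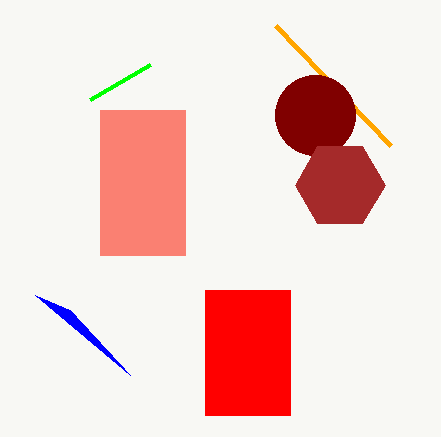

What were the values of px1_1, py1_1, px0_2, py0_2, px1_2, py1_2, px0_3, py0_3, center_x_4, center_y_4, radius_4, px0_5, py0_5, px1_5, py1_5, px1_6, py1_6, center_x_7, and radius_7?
px1_1 = 90
py1_1 = 100
px0_2 = 100
py0_2 = 110
px1_2 = 185
py1_2 = 255
px0_3 = 275
py0_3 = 25
center_x_4 = 315
center_y_4 = 115
radius_4 = 40
px0_5 = 205
py0_5 = 290
px1_5 = 290
py1_5 = 415
px1_6 = 70
py1_6 = 310
center_x_7 = 340
radius_7 = 45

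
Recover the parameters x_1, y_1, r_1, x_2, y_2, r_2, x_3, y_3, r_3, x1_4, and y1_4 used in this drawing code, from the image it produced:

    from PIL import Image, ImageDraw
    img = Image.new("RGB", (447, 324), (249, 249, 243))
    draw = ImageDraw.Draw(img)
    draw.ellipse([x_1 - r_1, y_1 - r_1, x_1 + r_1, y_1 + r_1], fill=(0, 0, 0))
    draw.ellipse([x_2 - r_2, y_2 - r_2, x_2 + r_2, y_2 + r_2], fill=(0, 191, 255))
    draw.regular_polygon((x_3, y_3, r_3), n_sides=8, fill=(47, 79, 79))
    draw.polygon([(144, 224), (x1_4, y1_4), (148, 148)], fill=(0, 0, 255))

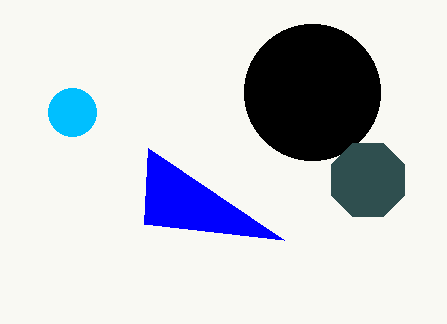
x_1 = 312; y_1 = 92; r_1 = 68; x_2 = 72; y_2 = 112; r_2 = 24; x_3 = 368; y_3 = 180; r_3 = 40; x1_4 = 284; y1_4 = 240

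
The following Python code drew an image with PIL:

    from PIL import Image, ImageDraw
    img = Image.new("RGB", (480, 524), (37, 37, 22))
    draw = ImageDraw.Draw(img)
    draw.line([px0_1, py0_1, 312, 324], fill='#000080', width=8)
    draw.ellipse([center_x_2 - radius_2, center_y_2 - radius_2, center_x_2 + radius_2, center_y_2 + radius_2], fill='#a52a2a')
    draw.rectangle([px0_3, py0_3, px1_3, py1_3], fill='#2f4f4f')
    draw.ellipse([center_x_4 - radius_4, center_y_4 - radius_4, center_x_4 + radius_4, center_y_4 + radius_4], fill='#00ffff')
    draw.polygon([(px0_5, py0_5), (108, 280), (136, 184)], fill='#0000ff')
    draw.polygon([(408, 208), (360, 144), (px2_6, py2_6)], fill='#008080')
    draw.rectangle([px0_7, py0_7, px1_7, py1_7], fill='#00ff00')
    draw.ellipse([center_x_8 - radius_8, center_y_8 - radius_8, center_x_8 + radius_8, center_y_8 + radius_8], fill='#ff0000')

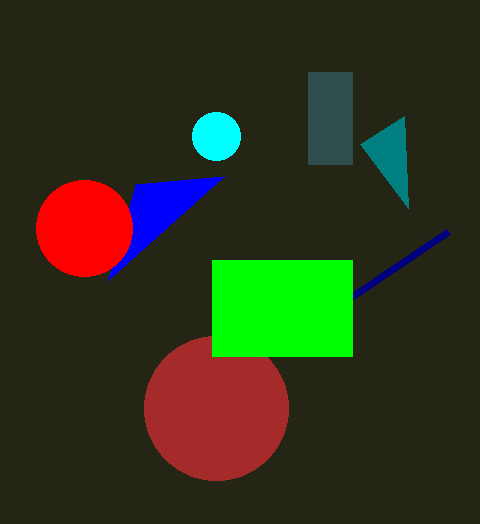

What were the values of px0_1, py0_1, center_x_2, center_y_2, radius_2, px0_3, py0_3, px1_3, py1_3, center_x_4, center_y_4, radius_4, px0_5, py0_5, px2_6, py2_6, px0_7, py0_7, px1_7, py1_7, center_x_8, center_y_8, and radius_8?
px0_1 = 448
py0_1 = 232
center_x_2 = 216
center_y_2 = 408
radius_2 = 72
px0_3 = 308
py0_3 = 72
px1_3 = 352
py1_3 = 164
center_x_4 = 216
center_y_4 = 136
radius_4 = 24
px0_5 = 224
py0_5 = 176
px2_6 = 404
py2_6 = 116
px0_7 = 212
py0_7 = 260
px1_7 = 352
py1_7 = 356
center_x_8 = 84
center_y_8 = 228
radius_8 = 48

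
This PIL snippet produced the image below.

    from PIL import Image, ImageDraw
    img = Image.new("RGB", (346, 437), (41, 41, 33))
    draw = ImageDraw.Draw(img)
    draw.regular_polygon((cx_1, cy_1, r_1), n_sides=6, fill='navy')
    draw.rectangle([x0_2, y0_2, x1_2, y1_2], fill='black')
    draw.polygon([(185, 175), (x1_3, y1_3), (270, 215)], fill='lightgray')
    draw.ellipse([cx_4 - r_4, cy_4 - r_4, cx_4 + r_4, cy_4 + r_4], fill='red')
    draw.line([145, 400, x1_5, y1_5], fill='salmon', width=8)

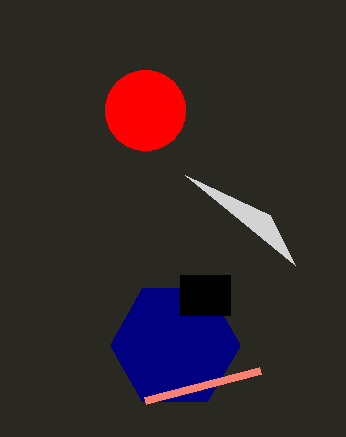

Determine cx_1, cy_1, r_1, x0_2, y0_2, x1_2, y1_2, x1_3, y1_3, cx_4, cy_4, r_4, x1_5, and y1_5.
cx_1 = 175; cy_1 = 345; r_1 = 65; x0_2 = 180; y0_2 = 275; x1_2 = 230; y1_2 = 315; x1_3 = 295; y1_3 = 265; cx_4 = 145; cy_4 = 110; r_4 = 40; x1_5 = 260; y1_5 = 370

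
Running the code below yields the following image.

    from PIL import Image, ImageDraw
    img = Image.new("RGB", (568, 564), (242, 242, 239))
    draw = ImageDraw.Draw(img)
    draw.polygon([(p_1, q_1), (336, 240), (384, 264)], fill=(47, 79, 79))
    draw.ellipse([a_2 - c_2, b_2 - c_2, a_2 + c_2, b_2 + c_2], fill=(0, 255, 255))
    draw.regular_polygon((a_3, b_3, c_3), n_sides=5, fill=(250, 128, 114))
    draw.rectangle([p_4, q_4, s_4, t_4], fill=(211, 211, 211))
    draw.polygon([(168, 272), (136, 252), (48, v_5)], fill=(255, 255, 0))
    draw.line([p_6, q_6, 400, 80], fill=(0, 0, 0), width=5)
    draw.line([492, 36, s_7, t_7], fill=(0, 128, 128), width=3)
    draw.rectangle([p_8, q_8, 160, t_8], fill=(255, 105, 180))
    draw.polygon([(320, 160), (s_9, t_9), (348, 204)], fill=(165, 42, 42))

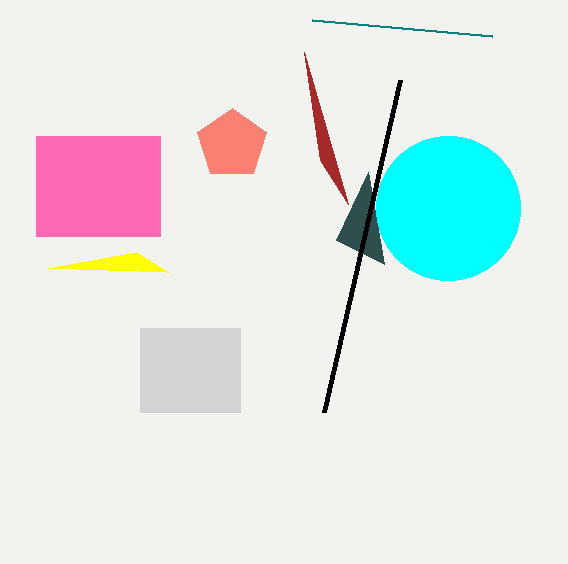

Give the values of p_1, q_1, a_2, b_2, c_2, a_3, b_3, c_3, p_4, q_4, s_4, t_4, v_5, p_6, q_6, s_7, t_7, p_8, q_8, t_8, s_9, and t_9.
p_1 = 368
q_1 = 172
a_2 = 448
b_2 = 208
c_2 = 72
a_3 = 232
b_3 = 144
c_3 = 36
p_4 = 140
q_4 = 328
s_4 = 240
t_4 = 412
v_5 = 268
p_6 = 324
q_6 = 412
s_7 = 312
t_7 = 20
p_8 = 36
q_8 = 136
t_8 = 236
s_9 = 304
t_9 = 52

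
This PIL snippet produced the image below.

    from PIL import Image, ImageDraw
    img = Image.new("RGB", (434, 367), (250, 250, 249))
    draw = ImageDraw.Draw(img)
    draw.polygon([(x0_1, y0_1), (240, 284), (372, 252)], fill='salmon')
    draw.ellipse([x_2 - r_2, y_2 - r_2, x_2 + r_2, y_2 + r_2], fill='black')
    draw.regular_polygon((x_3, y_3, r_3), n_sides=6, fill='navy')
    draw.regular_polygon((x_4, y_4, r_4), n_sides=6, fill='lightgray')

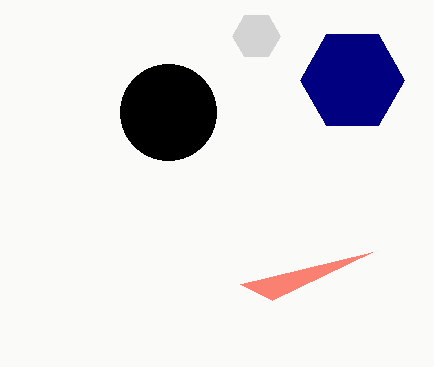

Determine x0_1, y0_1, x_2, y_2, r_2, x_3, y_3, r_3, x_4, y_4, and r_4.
x0_1 = 272
y0_1 = 300
x_2 = 168
y_2 = 112
r_2 = 48
x_3 = 352
y_3 = 80
r_3 = 52
x_4 = 256
y_4 = 36
r_4 = 24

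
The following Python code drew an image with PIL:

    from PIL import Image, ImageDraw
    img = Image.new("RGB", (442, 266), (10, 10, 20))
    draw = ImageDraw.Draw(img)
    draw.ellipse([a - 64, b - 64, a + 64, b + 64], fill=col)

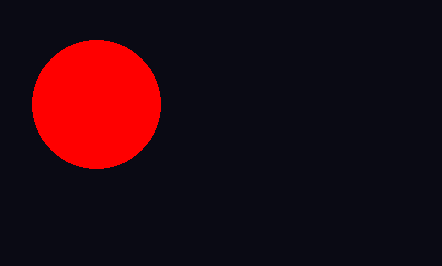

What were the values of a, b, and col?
a = 96; b = 104; col = 'red'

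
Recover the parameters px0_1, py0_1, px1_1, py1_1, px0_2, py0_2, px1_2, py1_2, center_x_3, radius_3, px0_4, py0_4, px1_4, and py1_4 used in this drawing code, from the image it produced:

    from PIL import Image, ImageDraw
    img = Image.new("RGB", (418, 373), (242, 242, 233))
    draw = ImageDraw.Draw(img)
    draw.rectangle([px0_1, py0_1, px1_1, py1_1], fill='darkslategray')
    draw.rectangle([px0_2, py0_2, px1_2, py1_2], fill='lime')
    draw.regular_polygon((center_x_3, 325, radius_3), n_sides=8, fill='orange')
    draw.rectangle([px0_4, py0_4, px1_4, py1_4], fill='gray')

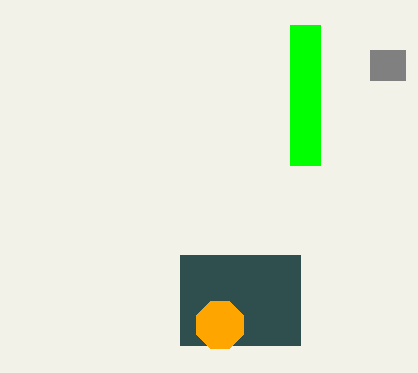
px0_1 = 180
py0_1 = 255
px1_1 = 300
py1_1 = 345
px0_2 = 290
py0_2 = 25
px1_2 = 320
py1_2 = 165
center_x_3 = 220
radius_3 = 25
px0_4 = 370
py0_4 = 50
px1_4 = 405
py1_4 = 80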